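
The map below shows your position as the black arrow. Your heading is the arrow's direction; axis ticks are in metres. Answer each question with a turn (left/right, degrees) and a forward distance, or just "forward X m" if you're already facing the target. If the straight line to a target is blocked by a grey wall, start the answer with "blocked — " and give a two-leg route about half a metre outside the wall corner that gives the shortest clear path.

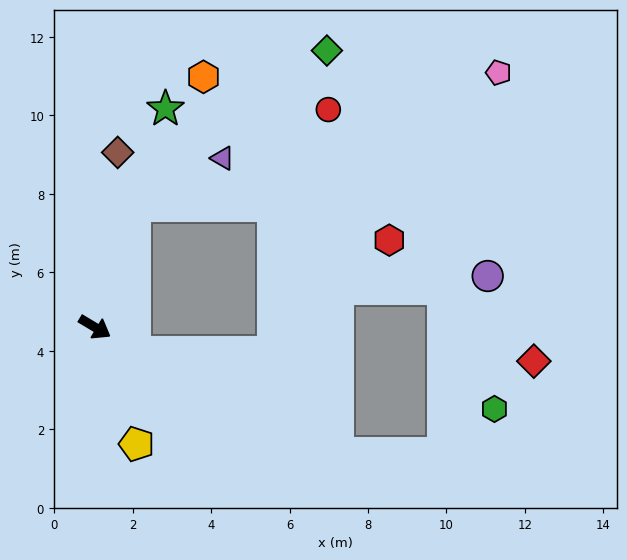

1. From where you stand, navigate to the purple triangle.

blocked — turn left 103°, forward 3.3 m, then turn right 44°, forward 2.5 m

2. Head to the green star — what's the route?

turn left 103°, forward 5.9 m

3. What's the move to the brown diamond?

turn left 113°, forward 4.5 m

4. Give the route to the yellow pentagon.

turn right 39°, forward 3.2 m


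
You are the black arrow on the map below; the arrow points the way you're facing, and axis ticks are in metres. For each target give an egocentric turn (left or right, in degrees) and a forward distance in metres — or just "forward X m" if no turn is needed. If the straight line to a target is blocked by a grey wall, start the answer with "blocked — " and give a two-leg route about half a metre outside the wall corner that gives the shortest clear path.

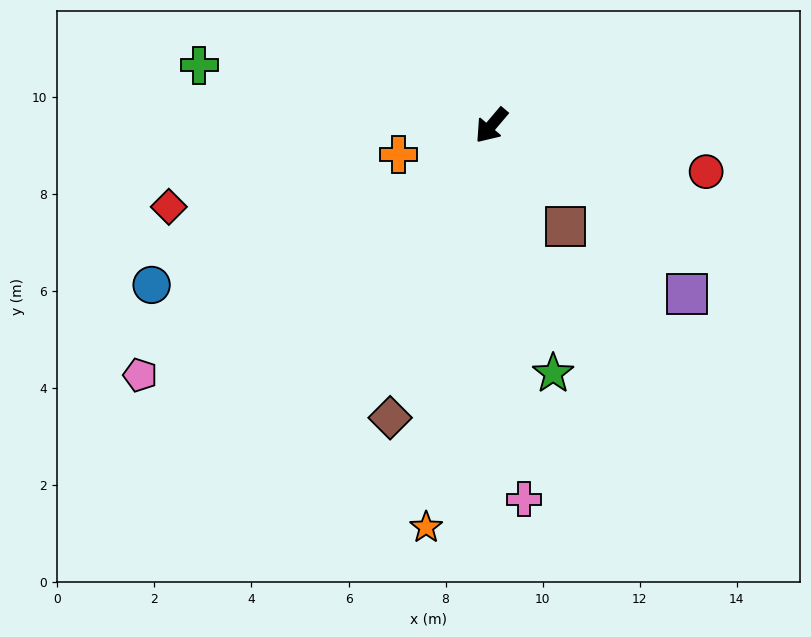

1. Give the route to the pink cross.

turn left 45°, forward 7.7 m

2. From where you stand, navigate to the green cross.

turn right 61°, forward 6.2 m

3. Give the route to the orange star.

turn left 31°, forward 8.4 m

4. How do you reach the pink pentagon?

turn right 14°, forward 8.9 m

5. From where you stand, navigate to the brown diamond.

turn left 21°, forward 6.4 m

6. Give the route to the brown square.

turn left 77°, forward 2.6 m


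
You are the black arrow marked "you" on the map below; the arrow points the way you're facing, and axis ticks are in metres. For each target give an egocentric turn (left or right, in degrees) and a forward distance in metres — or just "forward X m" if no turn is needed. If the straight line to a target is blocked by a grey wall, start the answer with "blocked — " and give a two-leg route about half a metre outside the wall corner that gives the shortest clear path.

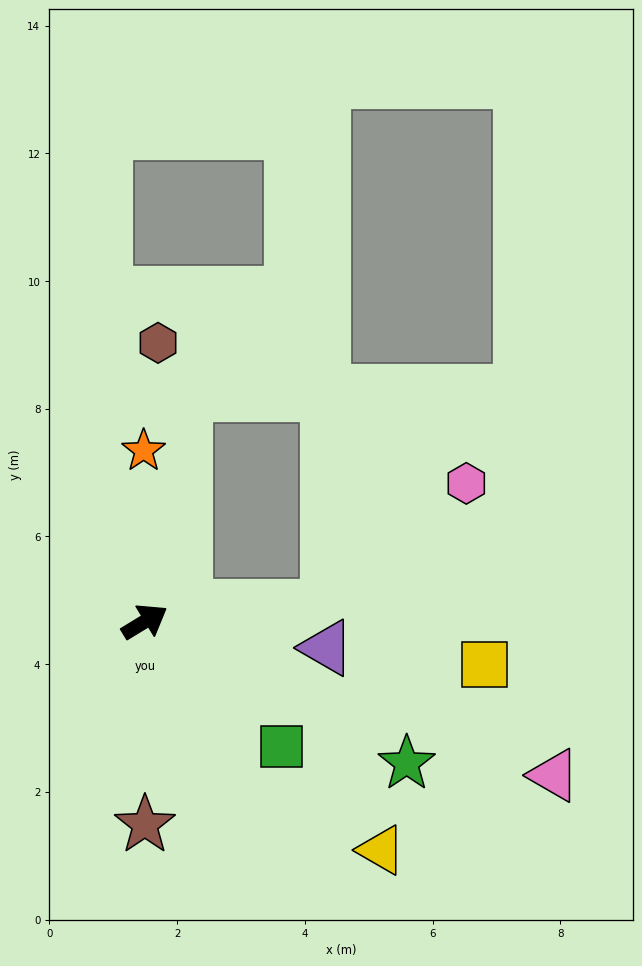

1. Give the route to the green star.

turn right 60°, forward 4.7 m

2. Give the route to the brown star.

turn right 121°, forward 3.2 m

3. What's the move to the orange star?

turn left 59°, forward 2.7 m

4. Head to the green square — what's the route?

turn right 74°, forward 2.9 m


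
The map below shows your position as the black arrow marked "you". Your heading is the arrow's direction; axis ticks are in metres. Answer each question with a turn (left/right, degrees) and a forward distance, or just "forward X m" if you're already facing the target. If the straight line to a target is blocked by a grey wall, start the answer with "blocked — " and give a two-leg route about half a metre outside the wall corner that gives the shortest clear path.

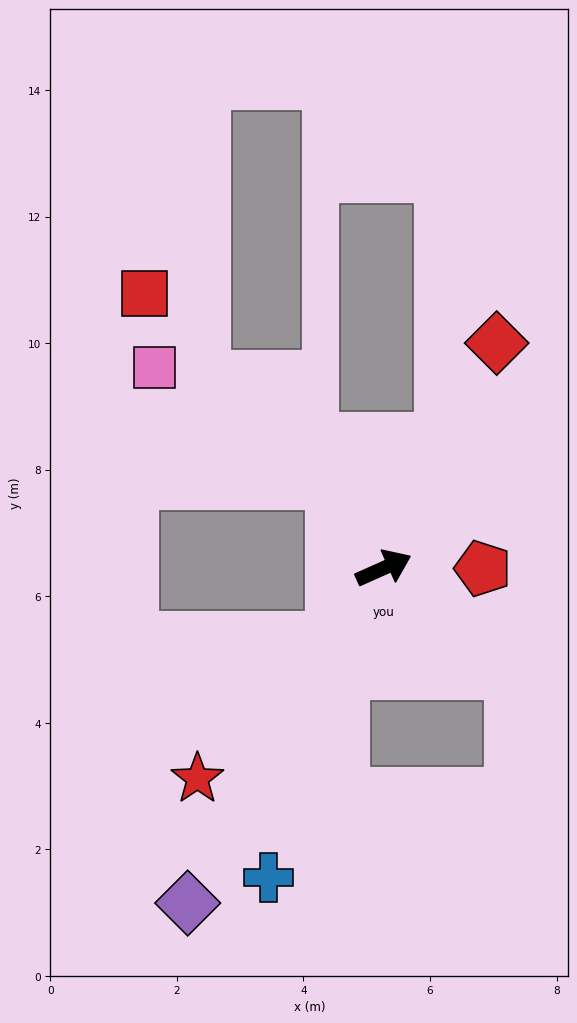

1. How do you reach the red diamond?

turn left 39°, forward 4.0 m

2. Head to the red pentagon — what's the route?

turn right 24°, forward 1.6 m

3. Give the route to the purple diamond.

turn right 144°, forward 6.1 m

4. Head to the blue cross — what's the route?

turn right 134°, forward 5.2 m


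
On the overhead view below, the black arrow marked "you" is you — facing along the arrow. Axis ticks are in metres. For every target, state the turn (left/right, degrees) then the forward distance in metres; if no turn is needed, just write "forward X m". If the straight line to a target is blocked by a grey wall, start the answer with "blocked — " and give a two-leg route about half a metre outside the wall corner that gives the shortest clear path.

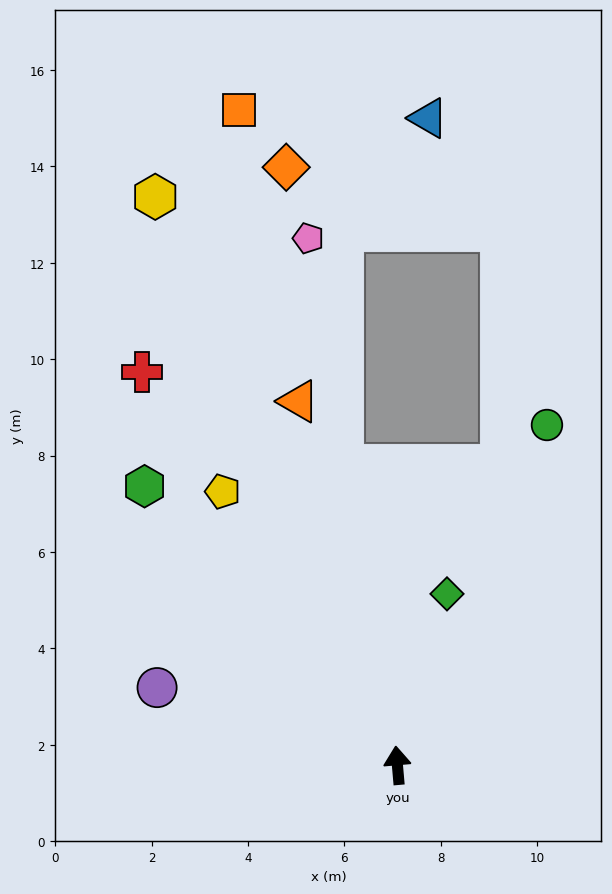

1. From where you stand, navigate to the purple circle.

turn left 67°, forward 5.2 m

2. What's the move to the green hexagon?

turn left 37°, forward 7.8 m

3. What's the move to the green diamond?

turn right 21°, forward 3.7 m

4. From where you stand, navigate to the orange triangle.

turn left 10°, forward 7.8 m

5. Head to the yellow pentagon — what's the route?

turn left 28°, forward 6.7 m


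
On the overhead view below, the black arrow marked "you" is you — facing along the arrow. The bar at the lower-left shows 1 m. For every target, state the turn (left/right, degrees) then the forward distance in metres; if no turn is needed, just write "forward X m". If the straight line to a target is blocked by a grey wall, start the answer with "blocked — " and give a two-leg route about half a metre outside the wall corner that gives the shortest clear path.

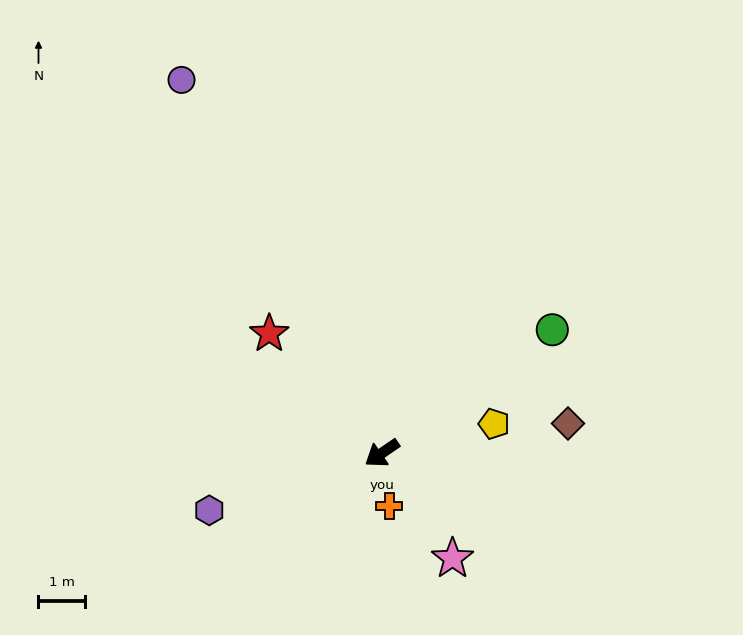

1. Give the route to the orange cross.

turn left 63°, forward 1.2 m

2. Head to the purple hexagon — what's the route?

turn right 16°, forward 3.9 m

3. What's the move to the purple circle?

turn right 96°, forward 9.2 m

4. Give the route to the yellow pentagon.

turn left 160°, forward 2.5 m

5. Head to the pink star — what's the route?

turn left 89°, forward 2.7 m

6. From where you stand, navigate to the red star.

turn right 81°, forward 3.6 m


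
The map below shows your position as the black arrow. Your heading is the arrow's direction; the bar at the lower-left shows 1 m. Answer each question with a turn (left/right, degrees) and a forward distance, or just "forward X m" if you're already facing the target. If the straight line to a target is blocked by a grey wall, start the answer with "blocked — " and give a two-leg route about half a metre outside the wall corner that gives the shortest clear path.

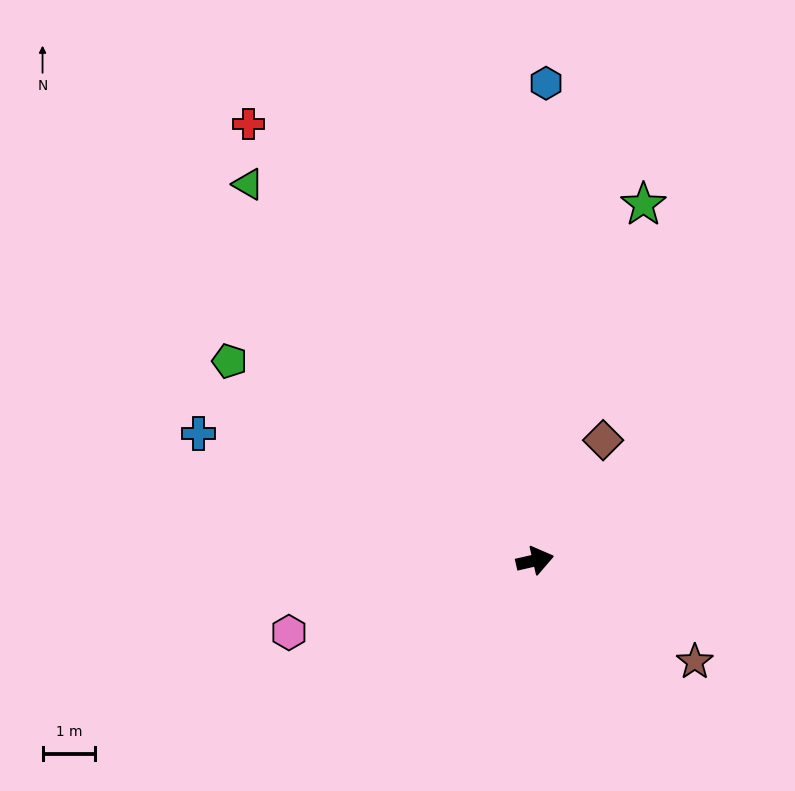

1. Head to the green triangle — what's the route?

turn left 114°, forward 9.0 m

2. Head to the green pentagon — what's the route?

turn left 134°, forward 6.9 m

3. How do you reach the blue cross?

turn left 146°, forward 6.8 m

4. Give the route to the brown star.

turn right 45°, forward 3.6 m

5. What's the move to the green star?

turn left 60°, forward 7.1 m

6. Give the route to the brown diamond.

turn left 48°, forward 2.6 m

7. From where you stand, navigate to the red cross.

turn left 110°, forward 9.9 m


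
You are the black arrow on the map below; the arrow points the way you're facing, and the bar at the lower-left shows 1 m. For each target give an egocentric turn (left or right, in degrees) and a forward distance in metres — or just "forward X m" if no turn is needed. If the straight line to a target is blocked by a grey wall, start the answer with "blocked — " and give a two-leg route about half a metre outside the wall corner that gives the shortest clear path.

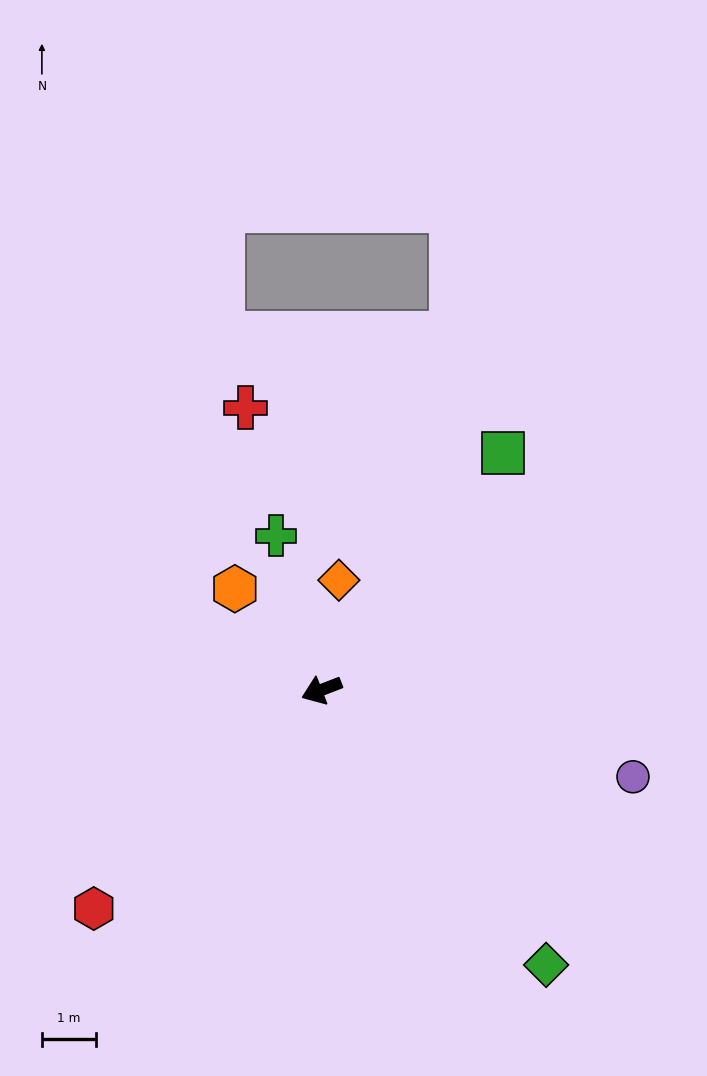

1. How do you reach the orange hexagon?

turn right 71°, forward 2.5 m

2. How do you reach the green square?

turn right 149°, forward 5.6 m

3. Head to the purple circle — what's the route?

turn left 143°, forward 6.0 m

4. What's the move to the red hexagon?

turn left 23°, forward 5.9 m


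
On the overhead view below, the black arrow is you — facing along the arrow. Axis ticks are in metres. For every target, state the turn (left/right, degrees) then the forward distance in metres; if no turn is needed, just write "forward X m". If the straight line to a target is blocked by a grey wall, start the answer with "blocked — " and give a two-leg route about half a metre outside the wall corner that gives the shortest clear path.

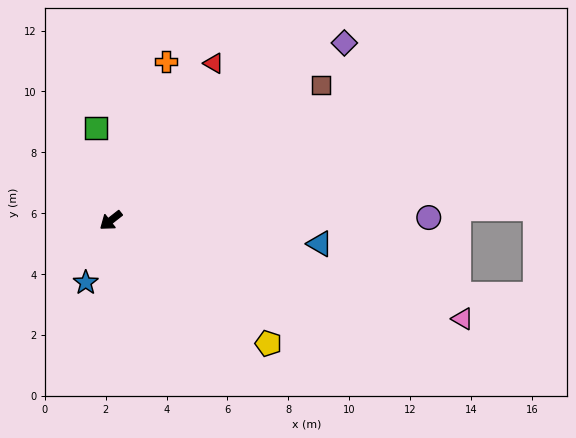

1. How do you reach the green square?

turn right 119°, forward 3.1 m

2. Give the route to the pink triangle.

turn left 126°, forward 12.0 m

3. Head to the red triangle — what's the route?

turn right 161°, forward 6.2 m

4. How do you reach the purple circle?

turn left 142°, forward 10.5 m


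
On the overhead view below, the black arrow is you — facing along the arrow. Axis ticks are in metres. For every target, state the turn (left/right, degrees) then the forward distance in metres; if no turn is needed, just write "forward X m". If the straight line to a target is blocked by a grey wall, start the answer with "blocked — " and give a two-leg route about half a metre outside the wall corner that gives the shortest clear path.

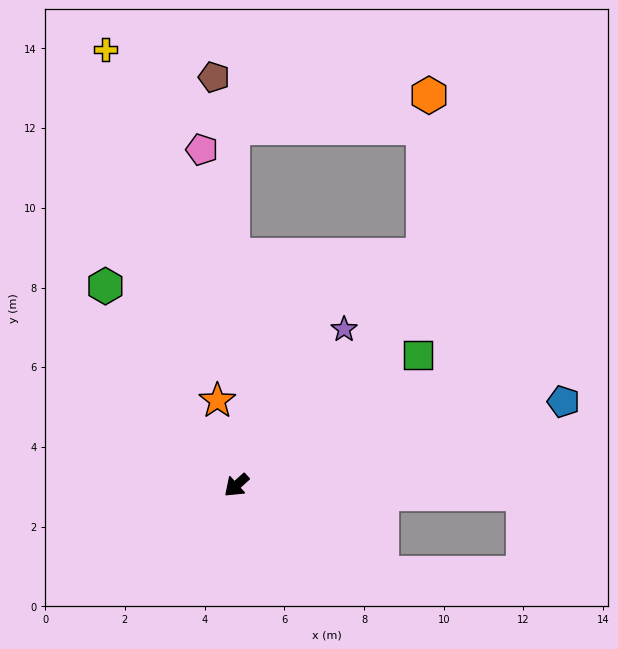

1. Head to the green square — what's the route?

turn left 174°, forward 5.6 m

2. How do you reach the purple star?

turn right 167°, forward 4.8 m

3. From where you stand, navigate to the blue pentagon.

turn left 152°, forward 8.5 m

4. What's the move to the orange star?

turn right 119°, forward 2.2 m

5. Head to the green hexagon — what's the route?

turn right 99°, forward 6.0 m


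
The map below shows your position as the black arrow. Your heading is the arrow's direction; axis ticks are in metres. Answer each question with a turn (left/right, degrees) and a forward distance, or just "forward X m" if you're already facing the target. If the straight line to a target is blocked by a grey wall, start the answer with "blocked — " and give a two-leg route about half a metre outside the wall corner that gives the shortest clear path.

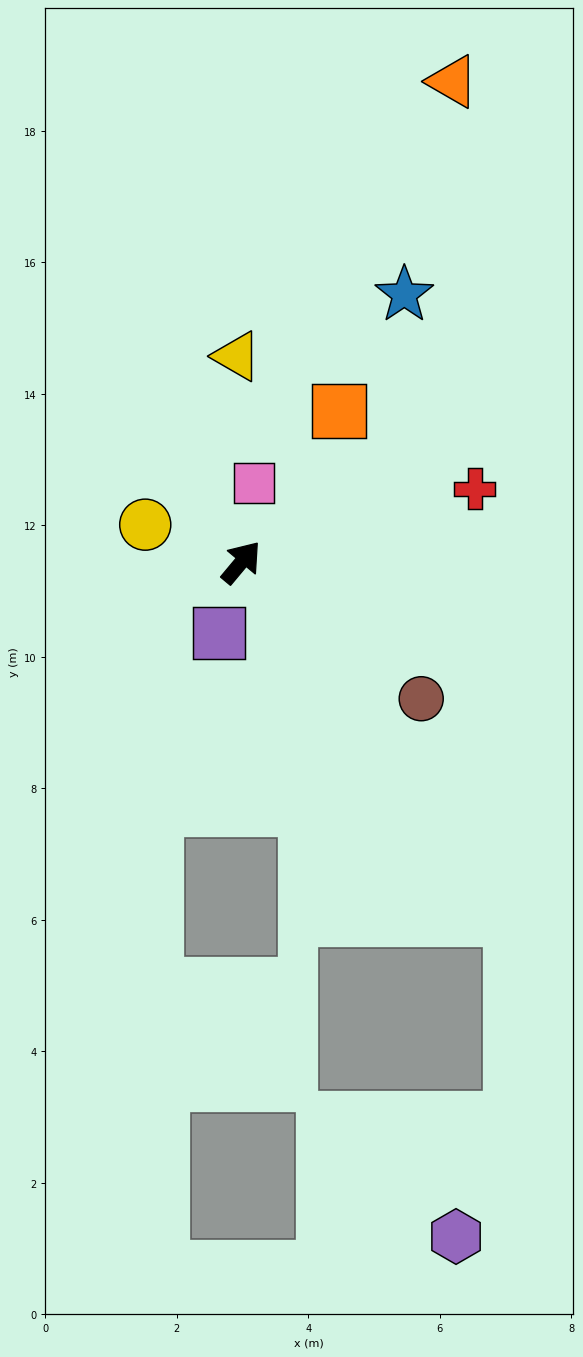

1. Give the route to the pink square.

turn left 31°, forward 1.2 m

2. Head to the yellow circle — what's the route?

turn left 109°, forward 1.6 m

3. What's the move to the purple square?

turn right 158°, forward 1.1 m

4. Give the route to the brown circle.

turn right 87°, forward 3.4 m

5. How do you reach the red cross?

turn right 33°, forward 3.7 m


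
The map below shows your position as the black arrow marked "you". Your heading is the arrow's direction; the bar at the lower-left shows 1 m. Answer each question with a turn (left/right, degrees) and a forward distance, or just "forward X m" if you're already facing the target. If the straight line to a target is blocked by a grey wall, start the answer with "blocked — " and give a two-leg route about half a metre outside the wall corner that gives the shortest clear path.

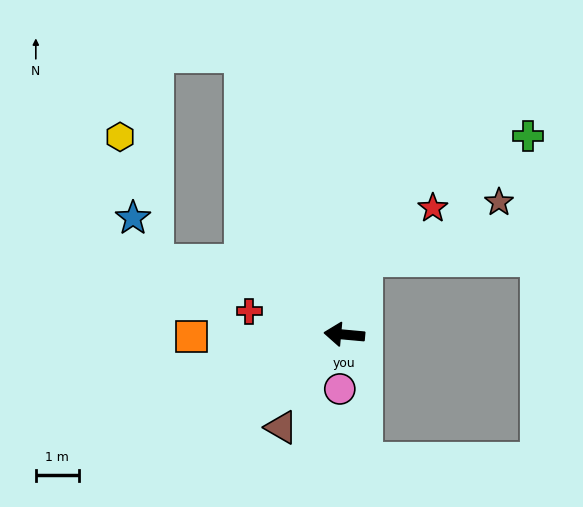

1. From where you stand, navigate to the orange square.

turn left 6°, forward 3.5 m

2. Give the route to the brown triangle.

turn left 61°, forward 2.6 m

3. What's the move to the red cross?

turn right 9°, forward 2.3 m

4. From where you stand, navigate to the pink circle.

turn left 90°, forward 1.3 m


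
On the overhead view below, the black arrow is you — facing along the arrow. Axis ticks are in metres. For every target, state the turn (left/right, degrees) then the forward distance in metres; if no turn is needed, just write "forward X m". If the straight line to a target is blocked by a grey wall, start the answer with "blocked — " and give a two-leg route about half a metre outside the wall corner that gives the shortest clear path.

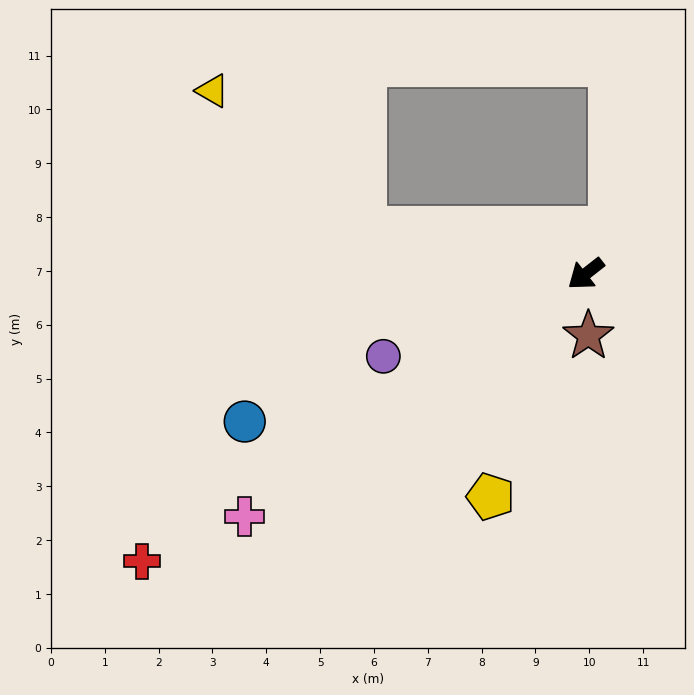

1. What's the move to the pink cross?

turn right 3°, forward 7.8 m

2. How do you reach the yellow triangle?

blocked — turn right 49°, forward 4.2 m, then turn right 32°, forward 3.8 m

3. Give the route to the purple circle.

turn right 16°, forward 4.1 m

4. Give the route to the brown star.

turn left 54°, forward 1.1 m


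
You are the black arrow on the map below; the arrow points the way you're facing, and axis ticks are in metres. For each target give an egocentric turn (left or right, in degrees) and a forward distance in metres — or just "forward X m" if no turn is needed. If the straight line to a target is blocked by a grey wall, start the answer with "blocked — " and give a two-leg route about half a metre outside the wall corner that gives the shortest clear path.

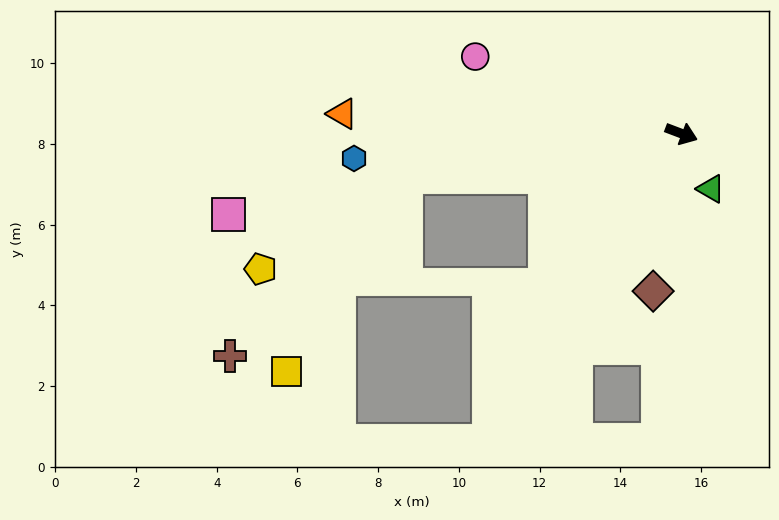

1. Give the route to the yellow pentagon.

blocked — turn right 150°, forward 6.9 m, then turn left 23°, forward 4.3 m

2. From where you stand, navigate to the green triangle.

turn right 41°, forward 1.6 m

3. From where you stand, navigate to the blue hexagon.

turn right 155°, forward 8.1 m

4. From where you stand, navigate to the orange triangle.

turn right 163°, forward 8.4 m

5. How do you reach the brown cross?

blocked — turn right 150°, forward 6.9 m, then turn left 36°, forward 6.2 m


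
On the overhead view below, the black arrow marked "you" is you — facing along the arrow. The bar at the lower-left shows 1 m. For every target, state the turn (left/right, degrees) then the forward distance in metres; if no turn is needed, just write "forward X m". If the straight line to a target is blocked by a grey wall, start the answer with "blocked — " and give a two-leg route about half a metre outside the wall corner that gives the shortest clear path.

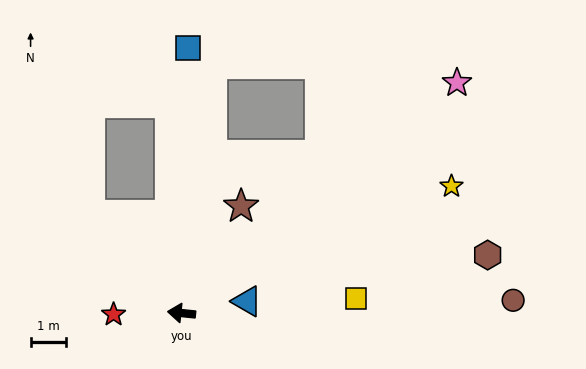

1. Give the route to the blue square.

turn right 85°, forward 7.5 m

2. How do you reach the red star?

turn left 7°, forward 1.9 m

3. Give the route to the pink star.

turn right 134°, forward 10.2 m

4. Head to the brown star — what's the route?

turn right 113°, forward 3.5 m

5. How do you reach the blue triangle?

turn right 164°, forward 1.9 m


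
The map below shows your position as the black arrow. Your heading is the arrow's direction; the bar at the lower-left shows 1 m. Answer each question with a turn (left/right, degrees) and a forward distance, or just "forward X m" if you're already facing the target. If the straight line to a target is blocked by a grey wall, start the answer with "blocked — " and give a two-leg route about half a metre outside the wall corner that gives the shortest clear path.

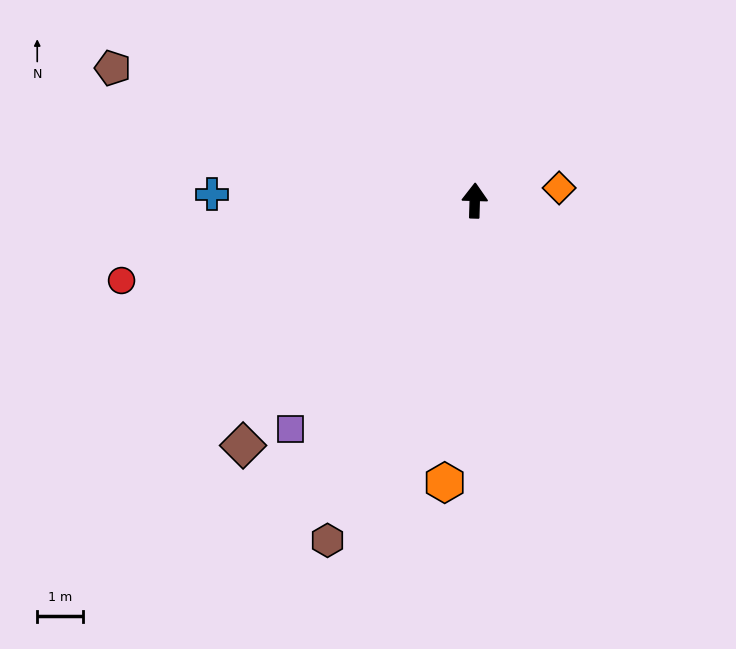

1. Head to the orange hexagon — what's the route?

turn left 176°, forward 6.3 m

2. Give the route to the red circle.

turn left 104°, forward 8.0 m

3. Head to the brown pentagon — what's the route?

turn left 71°, forward 8.5 m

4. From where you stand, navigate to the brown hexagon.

turn left 158°, forward 8.2 m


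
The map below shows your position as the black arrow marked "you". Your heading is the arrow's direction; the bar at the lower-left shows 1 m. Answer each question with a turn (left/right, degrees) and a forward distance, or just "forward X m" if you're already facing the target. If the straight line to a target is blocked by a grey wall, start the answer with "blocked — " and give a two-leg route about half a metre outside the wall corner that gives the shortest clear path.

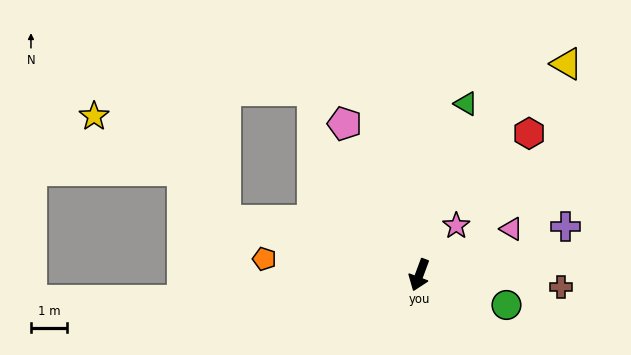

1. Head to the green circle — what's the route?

turn left 91°, forward 2.5 m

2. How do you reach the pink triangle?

turn left 137°, forward 2.8 m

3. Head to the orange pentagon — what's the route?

turn right 75°, forward 4.3 m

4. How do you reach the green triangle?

turn right 175°, forward 4.9 m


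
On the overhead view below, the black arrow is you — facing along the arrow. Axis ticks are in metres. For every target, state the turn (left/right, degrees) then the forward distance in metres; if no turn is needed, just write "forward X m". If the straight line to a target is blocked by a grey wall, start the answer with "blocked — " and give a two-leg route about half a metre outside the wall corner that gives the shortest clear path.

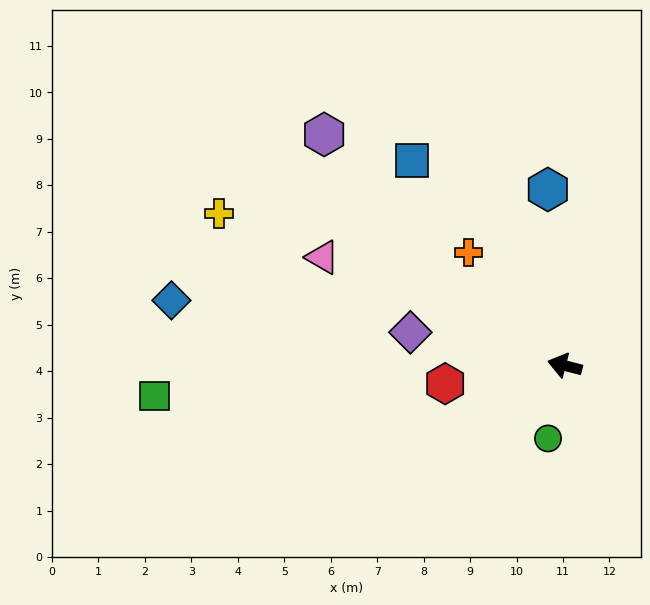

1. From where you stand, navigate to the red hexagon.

turn left 23°, forward 2.6 m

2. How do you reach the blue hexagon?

turn right 70°, forward 3.8 m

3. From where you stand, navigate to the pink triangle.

turn right 10°, forward 5.7 m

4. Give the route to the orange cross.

turn right 35°, forward 3.2 m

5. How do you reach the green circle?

turn left 91°, forward 1.6 m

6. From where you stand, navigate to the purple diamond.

turn left 2°, forward 3.4 m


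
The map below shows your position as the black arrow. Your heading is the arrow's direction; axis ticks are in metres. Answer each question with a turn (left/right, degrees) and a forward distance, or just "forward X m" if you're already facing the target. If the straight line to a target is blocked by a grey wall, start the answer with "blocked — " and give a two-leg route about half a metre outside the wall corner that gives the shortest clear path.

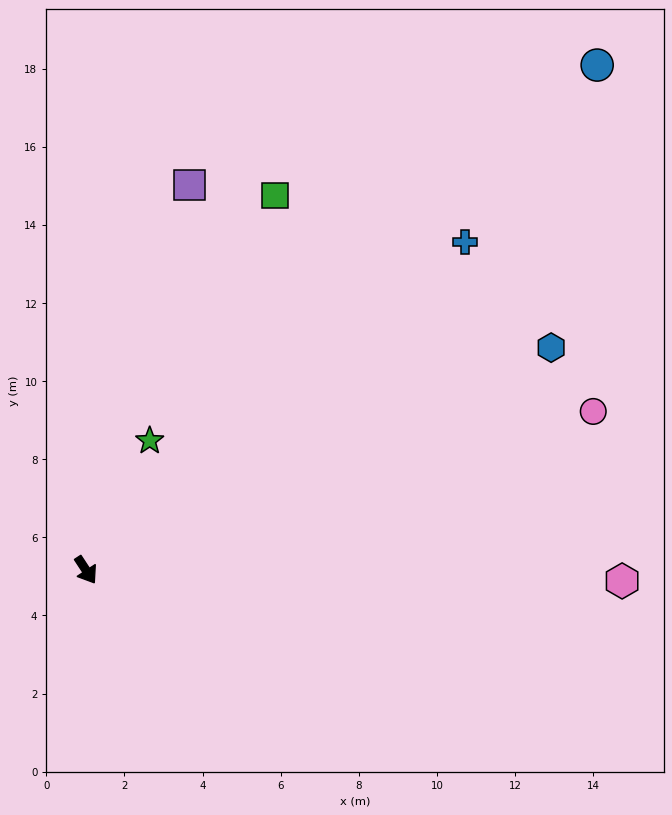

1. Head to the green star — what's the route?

turn left 121°, forward 3.7 m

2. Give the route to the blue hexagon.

turn left 82°, forward 13.2 m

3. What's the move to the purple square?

turn left 132°, forward 10.2 m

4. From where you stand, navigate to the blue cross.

turn left 98°, forward 12.8 m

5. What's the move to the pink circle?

turn left 74°, forward 13.6 m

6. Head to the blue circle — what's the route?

turn left 101°, forward 18.4 m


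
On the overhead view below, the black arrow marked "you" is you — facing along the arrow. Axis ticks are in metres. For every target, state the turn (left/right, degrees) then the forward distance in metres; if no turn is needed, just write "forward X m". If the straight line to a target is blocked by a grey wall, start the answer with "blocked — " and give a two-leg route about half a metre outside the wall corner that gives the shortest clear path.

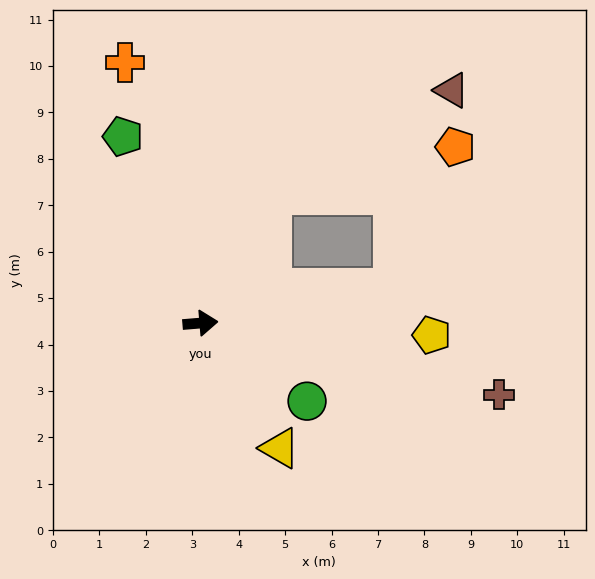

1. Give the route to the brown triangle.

blocked — turn left 56°, forward 3.2 m, then turn right 31°, forward 4.5 m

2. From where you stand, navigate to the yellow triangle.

turn right 62°, forward 3.2 m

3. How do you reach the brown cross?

turn right 18°, forward 6.6 m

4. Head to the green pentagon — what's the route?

turn left 108°, forward 4.4 m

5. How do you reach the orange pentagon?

blocked — turn left 56°, forward 3.2 m, then turn right 46°, forward 4.1 m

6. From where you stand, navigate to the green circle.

turn right 41°, forward 2.8 m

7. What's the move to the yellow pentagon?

turn right 8°, forward 5.0 m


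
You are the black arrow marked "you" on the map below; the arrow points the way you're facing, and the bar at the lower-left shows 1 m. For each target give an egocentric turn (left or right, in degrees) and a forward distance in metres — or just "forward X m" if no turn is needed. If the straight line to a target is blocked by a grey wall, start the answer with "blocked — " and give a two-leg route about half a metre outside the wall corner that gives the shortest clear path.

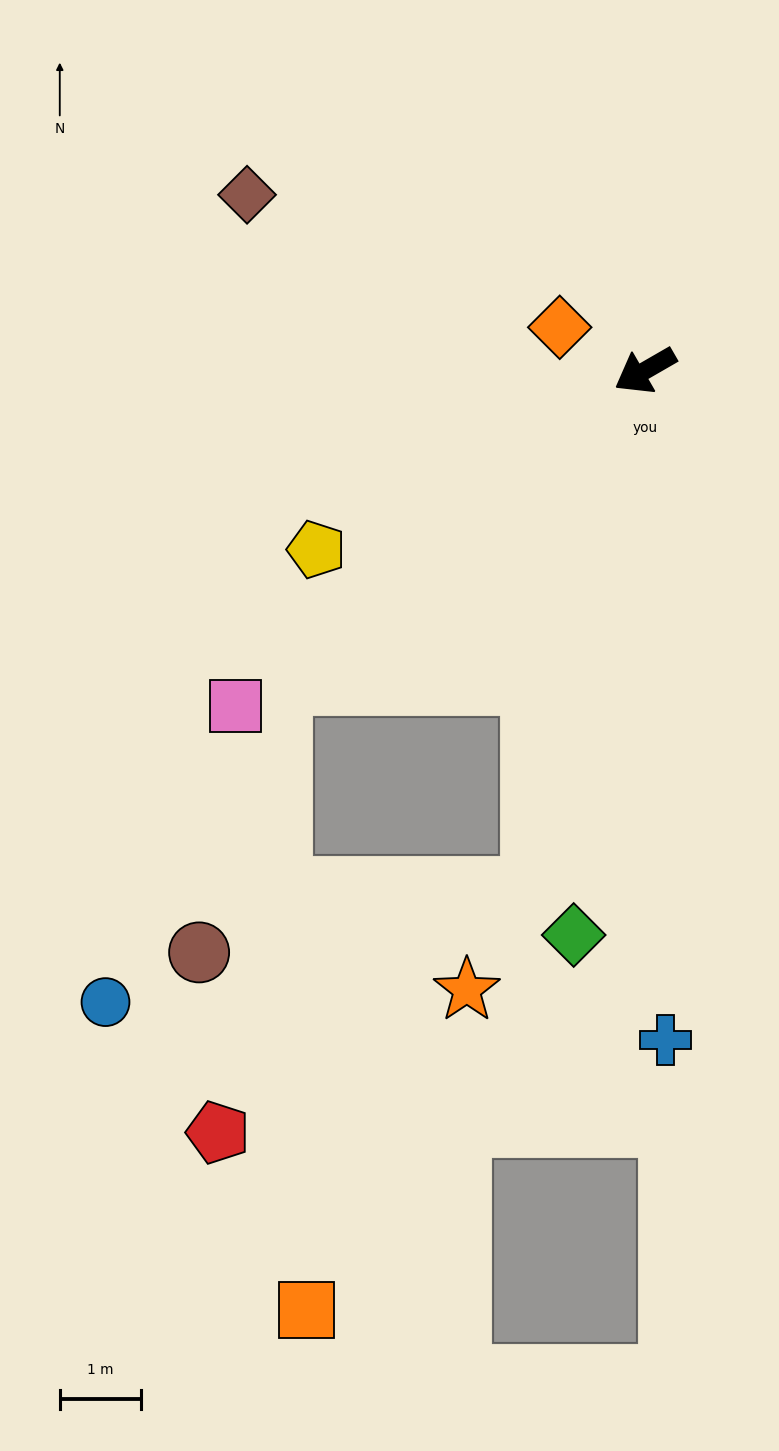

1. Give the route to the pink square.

turn left 9°, forward 6.5 m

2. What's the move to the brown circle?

blocked — turn left 48°, forward 6.6 m, then turn right 68°, forward 4.2 m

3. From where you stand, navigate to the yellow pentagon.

forward 4.6 m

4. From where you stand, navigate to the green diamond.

turn left 53°, forward 7.0 m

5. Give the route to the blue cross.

turn left 62°, forward 8.2 m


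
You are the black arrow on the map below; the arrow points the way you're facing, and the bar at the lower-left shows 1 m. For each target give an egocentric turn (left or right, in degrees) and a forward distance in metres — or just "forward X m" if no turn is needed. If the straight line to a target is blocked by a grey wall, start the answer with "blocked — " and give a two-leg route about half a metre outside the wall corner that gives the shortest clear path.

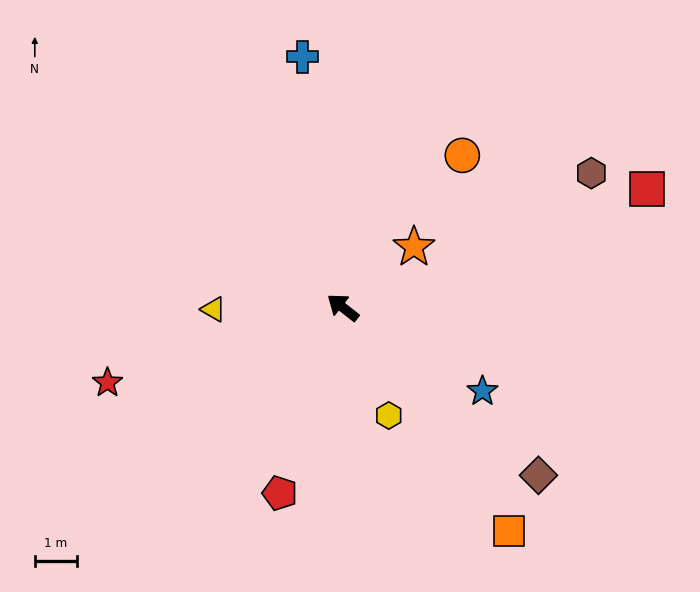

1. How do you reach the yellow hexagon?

turn left 151°, forward 2.8 m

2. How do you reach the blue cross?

turn right 43°, forward 6.0 m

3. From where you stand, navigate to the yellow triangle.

turn left 39°, forward 3.1 m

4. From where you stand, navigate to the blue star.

turn right 173°, forward 3.9 m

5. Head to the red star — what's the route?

turn left 56°, forward 5.9 m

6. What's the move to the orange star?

turn right 101°, forward 2.2 m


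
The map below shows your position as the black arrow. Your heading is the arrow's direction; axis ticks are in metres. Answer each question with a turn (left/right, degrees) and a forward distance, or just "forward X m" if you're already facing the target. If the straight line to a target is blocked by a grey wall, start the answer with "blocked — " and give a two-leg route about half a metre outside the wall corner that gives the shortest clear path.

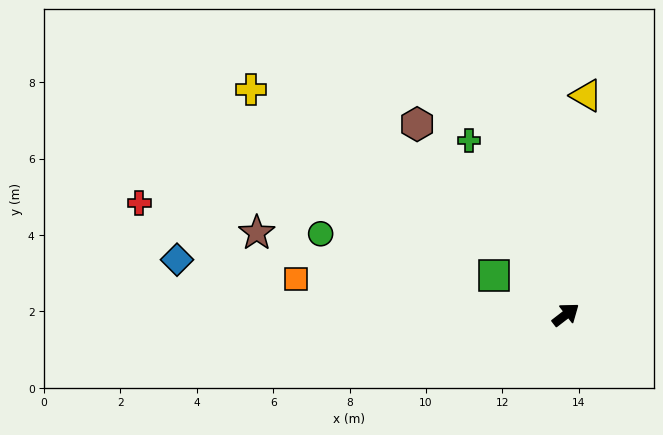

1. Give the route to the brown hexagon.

turn left 90°, forward 6.3 m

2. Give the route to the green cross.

turn left 81°, forward 5.2 m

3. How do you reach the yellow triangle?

turn left 47°, forward 5.8 m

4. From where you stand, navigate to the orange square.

turn left 135°, forward 7.1 m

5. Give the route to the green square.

turn left 114°, forward 2.1 m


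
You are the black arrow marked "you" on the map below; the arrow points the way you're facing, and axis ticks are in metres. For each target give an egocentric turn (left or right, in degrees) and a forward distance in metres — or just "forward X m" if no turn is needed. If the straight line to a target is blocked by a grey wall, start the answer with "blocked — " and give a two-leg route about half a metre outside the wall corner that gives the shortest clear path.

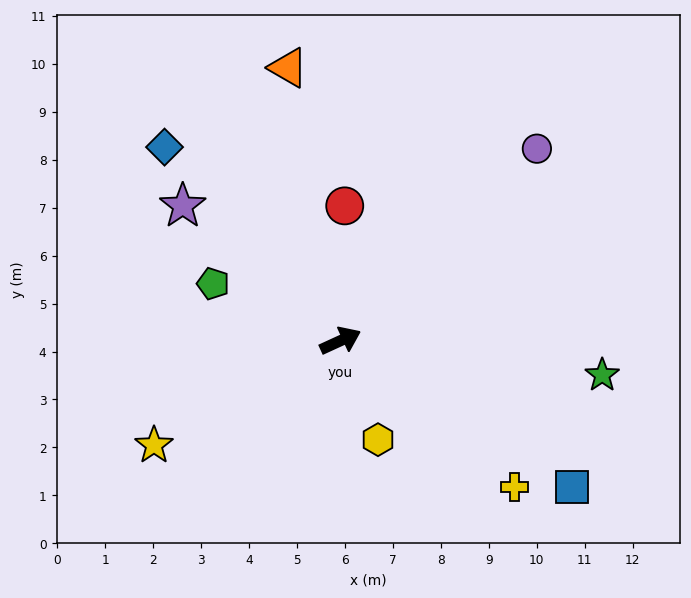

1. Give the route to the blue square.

turn right 57°, forward 5.7 m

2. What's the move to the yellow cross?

turn right 65°, forward 4.7 m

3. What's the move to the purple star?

turn left 115°, forward 4.3 m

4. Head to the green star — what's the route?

turn right 32°, forward 5.5 m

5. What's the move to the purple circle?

turn left 20°, forward 5.7 m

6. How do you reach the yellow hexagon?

turn right 94°, forward 2.2 m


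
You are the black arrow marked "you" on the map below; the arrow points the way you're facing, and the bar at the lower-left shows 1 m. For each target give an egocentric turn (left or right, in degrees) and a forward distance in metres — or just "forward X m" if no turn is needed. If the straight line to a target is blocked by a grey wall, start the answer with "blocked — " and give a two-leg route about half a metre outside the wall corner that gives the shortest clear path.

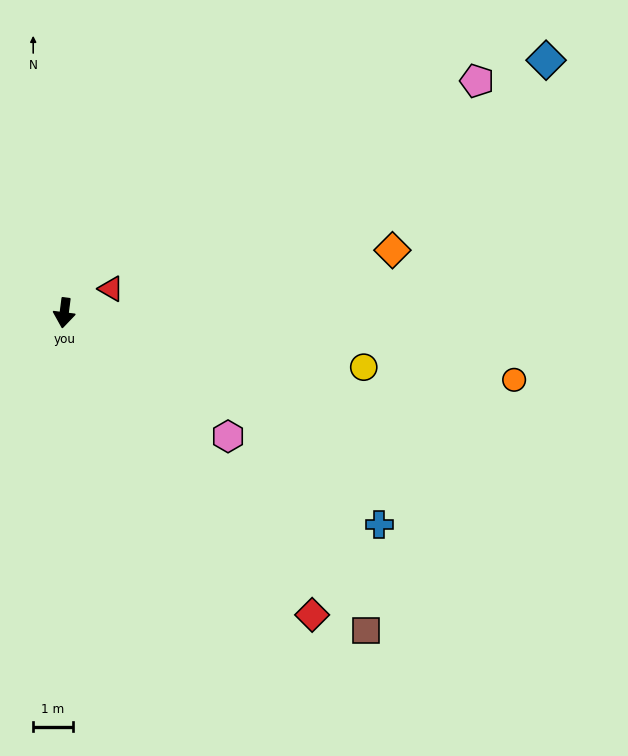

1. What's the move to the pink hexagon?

turn left 60°, forward 5.2 m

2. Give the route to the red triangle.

turn left 125°, forward 1.3 m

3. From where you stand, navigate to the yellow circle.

turn left 87°, forward 7.7 m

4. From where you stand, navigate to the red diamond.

turn left 47°, forward 9.9 m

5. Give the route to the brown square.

turn left 51°, forward 11.1 m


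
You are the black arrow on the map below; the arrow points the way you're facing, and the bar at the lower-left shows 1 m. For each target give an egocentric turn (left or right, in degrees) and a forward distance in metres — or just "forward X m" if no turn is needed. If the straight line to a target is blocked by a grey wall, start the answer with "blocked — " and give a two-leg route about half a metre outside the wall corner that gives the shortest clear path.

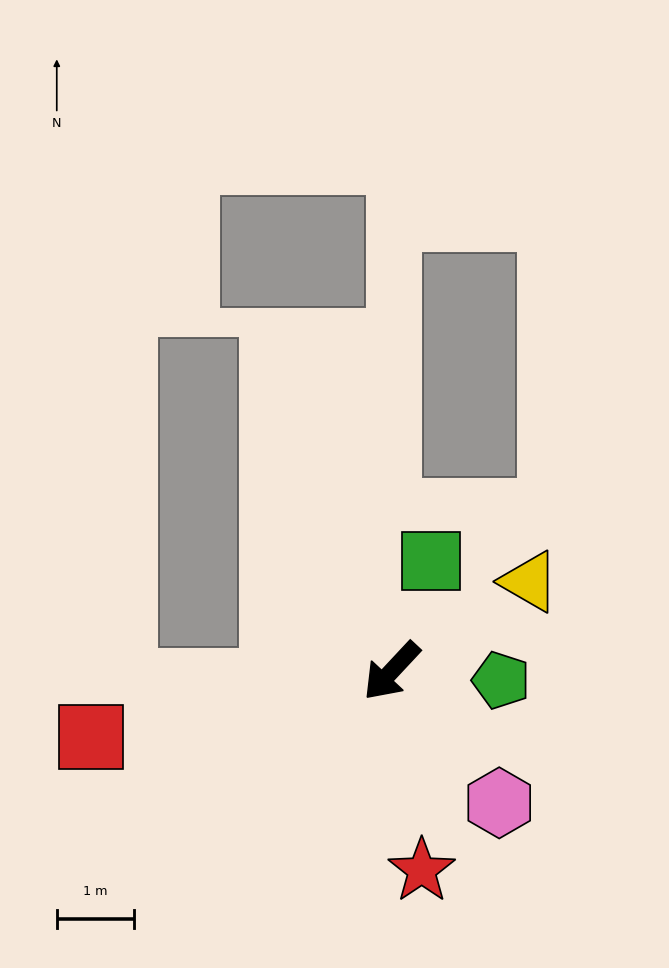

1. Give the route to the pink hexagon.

turn left 82°, forward 2.2 m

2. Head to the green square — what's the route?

turn right 157°, forward 1.5 m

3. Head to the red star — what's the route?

turn left 52°, forward 2.6 m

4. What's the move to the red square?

turn right 35°, forward 4.0 m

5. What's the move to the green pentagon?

turn left 128°, forward 1.4 m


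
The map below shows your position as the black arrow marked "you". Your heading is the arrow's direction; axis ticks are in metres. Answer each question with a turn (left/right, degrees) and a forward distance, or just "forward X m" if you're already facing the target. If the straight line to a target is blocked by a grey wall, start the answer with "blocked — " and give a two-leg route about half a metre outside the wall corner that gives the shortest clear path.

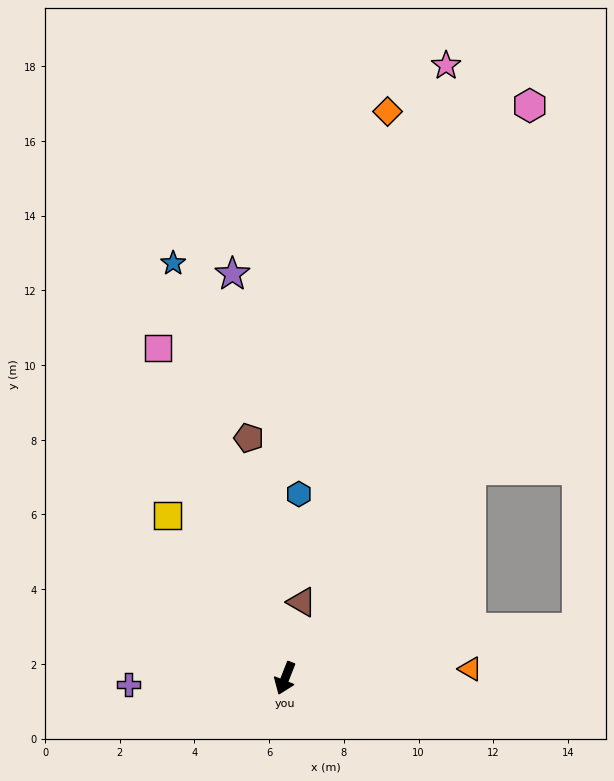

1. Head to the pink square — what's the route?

turn right 137°, forward 9.5 m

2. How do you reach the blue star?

turn right 143°, forward 11.5 m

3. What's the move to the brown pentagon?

turn right 150°, forward 6.5 m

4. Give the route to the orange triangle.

turn left 114°, forward 5.0 m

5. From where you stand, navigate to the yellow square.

turn right 123°, forward 5.4 m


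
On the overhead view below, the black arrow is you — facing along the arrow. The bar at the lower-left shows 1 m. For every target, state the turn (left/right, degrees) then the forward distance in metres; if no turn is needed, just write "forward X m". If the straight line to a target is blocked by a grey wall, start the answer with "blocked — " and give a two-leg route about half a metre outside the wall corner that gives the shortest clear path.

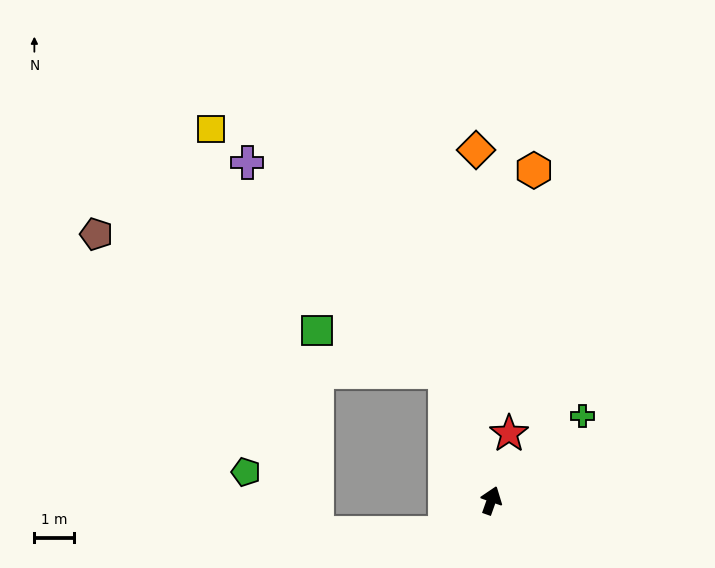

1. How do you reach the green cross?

turn right 28°, forward 3.2 m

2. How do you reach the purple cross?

blocked — turn left 39°, forward 3.5 m, then turn left 24°, forward 7.3 m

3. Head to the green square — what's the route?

blocked — turn left 39°, forward 3.5 m, then turn left 52°, forward 3.4 m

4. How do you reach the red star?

turn left 5°, forward 1.8 m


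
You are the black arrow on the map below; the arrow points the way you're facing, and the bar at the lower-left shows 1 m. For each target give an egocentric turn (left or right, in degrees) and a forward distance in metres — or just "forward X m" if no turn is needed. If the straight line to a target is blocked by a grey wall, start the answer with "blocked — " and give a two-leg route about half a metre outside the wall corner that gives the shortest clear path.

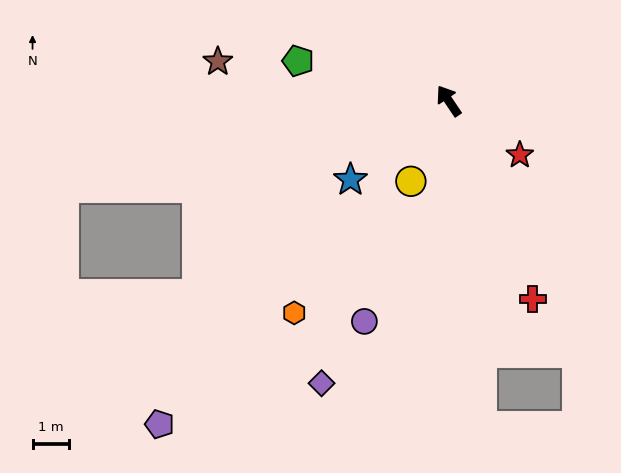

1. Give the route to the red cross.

turn left 169°, forward 5.9 m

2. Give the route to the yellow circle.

turn left 121°, forward 2.4 m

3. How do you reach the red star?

turn right 161°, forward 2.4 m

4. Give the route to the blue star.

turn left 95°, forward 3.5 m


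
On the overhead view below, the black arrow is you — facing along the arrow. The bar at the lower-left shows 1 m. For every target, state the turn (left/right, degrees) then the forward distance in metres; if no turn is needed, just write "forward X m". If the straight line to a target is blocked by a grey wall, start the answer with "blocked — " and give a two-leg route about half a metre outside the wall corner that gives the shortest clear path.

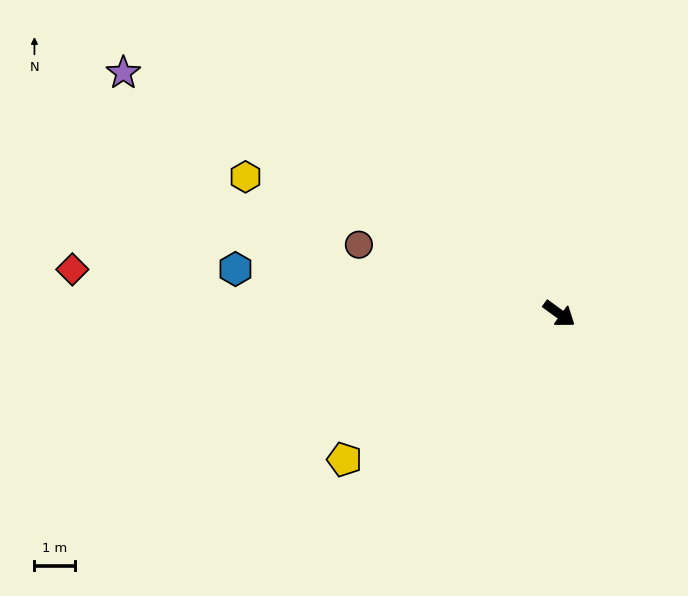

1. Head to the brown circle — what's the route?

turn right 163°, forward 5.3 m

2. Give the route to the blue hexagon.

turn right 152°, forward 8.2 m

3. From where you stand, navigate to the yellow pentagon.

turn right 110°, forward 6.5 m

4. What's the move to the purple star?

turn right 173°, forward 12.4 m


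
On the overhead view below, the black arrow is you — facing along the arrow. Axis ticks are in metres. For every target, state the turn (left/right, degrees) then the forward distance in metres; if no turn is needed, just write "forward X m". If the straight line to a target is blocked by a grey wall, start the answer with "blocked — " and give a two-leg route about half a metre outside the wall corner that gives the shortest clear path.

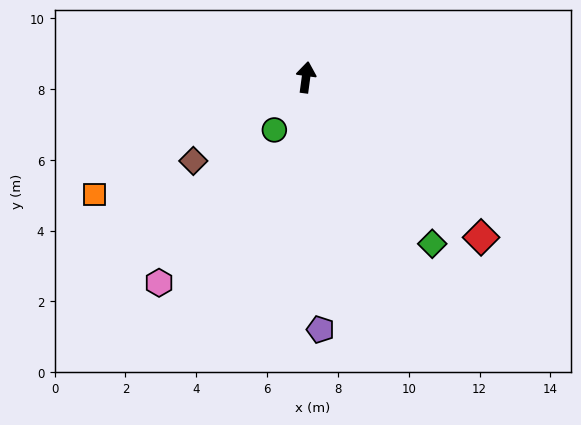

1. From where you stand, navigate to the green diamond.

turn right 135°, forward 5.9 m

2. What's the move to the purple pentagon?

turn right 169°, forward 7.1 m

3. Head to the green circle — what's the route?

turn left 157°, forward 1.7 m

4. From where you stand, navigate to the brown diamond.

turn left 134°, forward 4.0 m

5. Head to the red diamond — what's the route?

turn right 125°, forward 6.7 m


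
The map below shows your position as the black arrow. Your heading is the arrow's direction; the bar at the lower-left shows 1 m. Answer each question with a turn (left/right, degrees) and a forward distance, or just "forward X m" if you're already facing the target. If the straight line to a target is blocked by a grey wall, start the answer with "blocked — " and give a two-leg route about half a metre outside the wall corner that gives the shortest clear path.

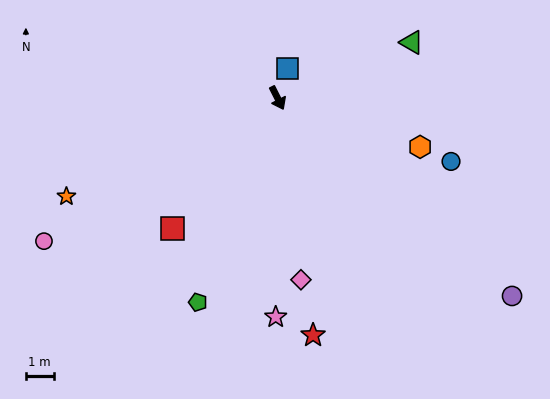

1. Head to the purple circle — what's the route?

turn left 23°, forward 11.1 m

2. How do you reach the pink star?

turn right 27°, forward 7.9 m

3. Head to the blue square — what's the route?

turn left 135°, forward 1.1 m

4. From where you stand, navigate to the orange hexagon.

turn left 44°, forward 5.5 m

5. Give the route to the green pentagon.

turn right 48°, forward 7.9 m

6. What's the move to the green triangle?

turn left 86°, forward 5.3 m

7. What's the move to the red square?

turn right 66°, forward 6.1 m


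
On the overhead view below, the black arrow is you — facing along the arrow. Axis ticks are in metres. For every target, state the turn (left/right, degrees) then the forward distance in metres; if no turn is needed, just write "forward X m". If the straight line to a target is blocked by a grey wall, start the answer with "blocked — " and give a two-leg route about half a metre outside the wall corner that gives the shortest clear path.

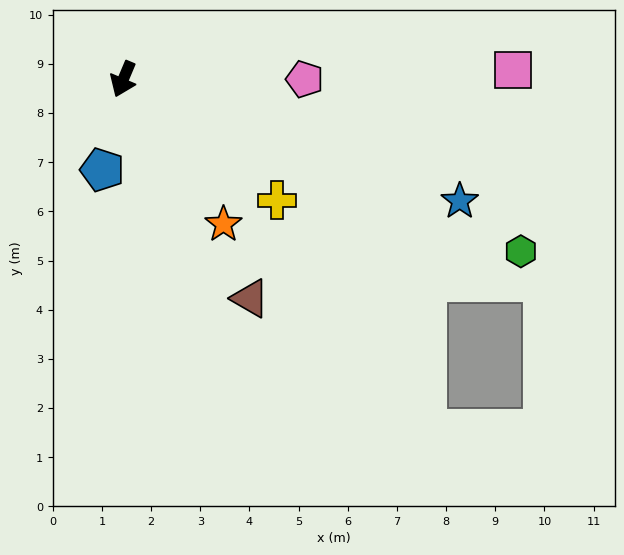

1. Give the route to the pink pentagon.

turn left 113°, forward 3.7 m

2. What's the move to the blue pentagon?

turn left 10°, forward 1.9 m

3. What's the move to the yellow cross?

turn left 75°, forward 4.0 m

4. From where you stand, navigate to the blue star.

turn left 93°, forward 7.3 m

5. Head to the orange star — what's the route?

turn left 58°, forward 3.6 m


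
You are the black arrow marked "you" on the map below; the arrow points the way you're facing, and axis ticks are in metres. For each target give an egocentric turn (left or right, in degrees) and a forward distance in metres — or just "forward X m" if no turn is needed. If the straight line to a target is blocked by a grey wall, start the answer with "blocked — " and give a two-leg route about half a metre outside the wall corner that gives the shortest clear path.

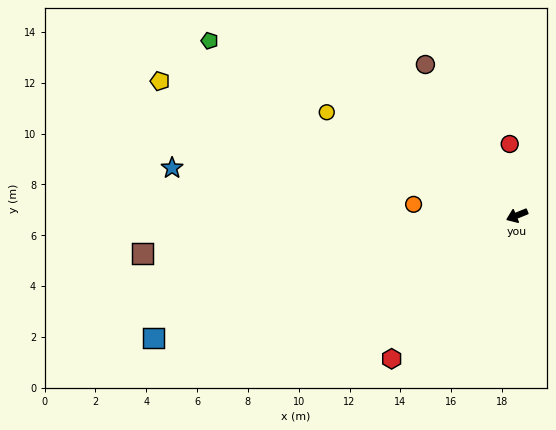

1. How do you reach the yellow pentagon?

turn right 43°, forward 15.0 m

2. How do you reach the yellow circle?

turn right 51°, forward 8.5 m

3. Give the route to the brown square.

turn right 16°, forward 14.8 m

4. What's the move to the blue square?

turn right 4°, forward 15.1 m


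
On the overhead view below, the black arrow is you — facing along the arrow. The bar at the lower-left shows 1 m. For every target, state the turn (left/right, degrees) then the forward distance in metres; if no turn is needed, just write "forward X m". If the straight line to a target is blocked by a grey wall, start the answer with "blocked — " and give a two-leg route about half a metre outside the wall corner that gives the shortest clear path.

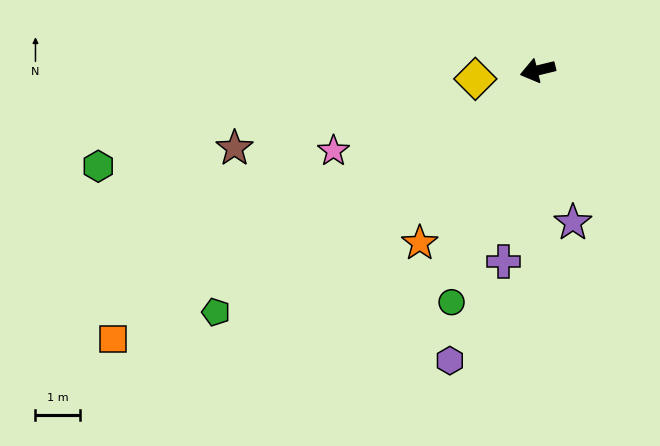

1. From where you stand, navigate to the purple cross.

turn left 66°, forward 4.4 m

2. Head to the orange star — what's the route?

turn left 42°, forward 4.7 m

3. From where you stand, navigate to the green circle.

turn left 56°, forward 5.6 m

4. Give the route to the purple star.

turn left 89°, forward 3.5 m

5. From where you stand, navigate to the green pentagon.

turn left 23°, forward 9.1 m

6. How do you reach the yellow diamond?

turn right 6°, forward 1.4 m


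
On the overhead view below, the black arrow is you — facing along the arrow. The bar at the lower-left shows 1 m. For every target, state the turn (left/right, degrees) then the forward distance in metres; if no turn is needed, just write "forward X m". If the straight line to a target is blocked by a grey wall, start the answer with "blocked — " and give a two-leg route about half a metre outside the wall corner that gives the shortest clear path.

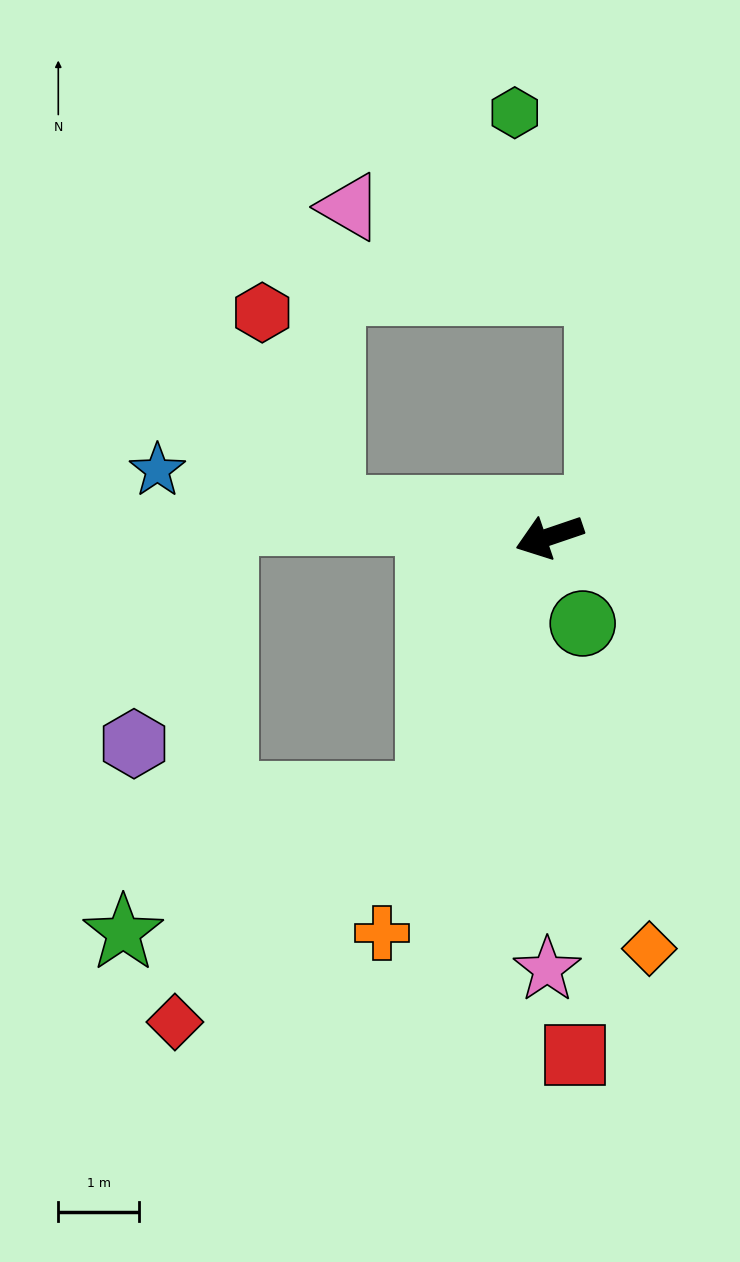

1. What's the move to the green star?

blocked — turn left 46°, forward 3.5 m, then turn right 41°, forward 4.2 m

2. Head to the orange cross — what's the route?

turn left 48°, forward 5.3 m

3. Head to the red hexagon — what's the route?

blocked — turn right 26°, forward 2.7 m, then turn right 64°, forward 2.6 m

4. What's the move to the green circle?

turn left 92°, forward 1.2 m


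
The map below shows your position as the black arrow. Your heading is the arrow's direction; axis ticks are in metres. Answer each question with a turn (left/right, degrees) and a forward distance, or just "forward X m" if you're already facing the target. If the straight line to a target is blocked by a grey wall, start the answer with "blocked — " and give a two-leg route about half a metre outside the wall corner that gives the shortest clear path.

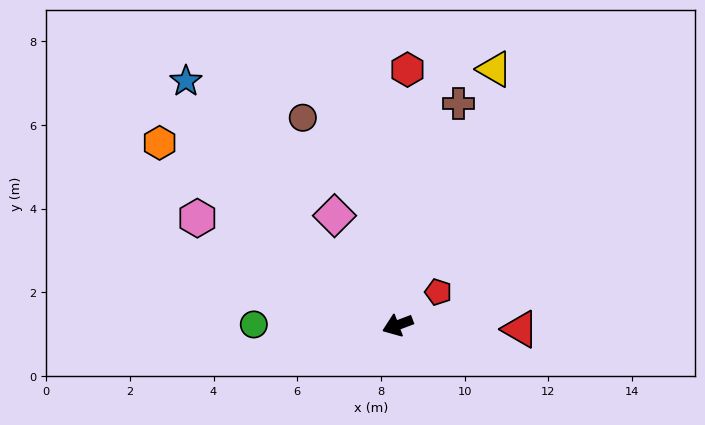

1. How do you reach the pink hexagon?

turn right 49°, forward 5.4 m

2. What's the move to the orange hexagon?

turn right 58°, forward 7.2 m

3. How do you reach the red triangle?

turn left 157°, forward 2.9 m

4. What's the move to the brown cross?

turn right 126°, forward 5.5 m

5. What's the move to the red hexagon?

turn right 113°, forward 6.1 m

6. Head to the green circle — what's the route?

turn right 21°, forward 3.4 m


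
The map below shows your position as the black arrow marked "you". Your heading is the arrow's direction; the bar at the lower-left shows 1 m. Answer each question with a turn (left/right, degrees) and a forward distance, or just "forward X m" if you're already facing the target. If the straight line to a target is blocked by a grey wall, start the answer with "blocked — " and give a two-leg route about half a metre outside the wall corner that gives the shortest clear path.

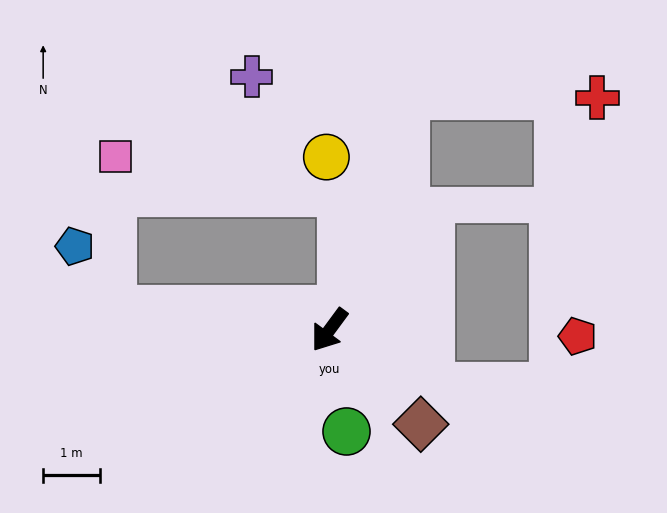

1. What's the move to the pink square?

blocked — turn right 59°, forward 3.9 m, then turn right 86°, forward 2.7 m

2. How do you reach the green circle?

turn left 46°, forward 1.8 m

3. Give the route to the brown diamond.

turn left 81°, forward 2.3 m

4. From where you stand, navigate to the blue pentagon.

blocked — turn right 59°, forward 3.9 m, then turn right 54°, forward 1.3 m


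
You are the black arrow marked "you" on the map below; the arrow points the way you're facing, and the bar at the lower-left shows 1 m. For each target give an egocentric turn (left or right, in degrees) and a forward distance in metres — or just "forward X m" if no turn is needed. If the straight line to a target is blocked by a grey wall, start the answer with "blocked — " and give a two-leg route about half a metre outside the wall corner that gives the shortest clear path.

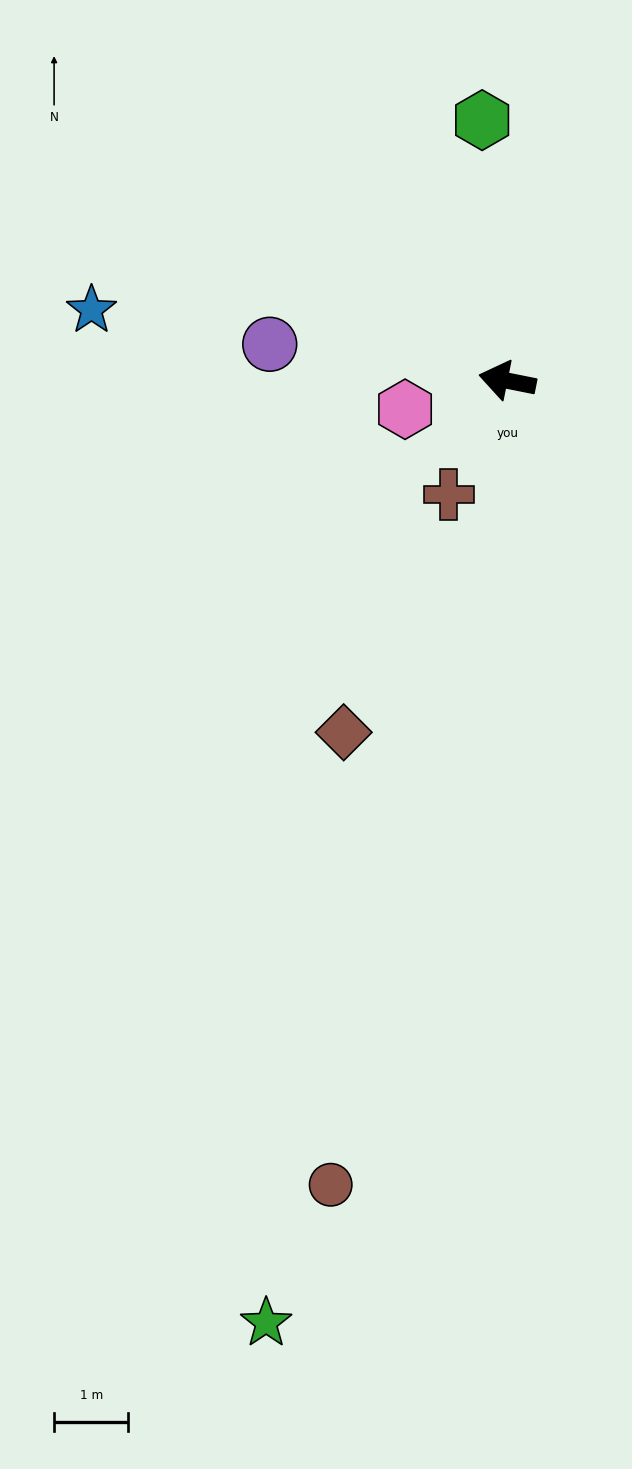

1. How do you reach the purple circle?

turn left 3°, forward 3.2 m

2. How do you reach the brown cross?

turn left 74°, forward 1.7 m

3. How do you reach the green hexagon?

turn right 73°, forward 3.5 m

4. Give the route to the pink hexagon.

turn left 27°, forward 1.4 m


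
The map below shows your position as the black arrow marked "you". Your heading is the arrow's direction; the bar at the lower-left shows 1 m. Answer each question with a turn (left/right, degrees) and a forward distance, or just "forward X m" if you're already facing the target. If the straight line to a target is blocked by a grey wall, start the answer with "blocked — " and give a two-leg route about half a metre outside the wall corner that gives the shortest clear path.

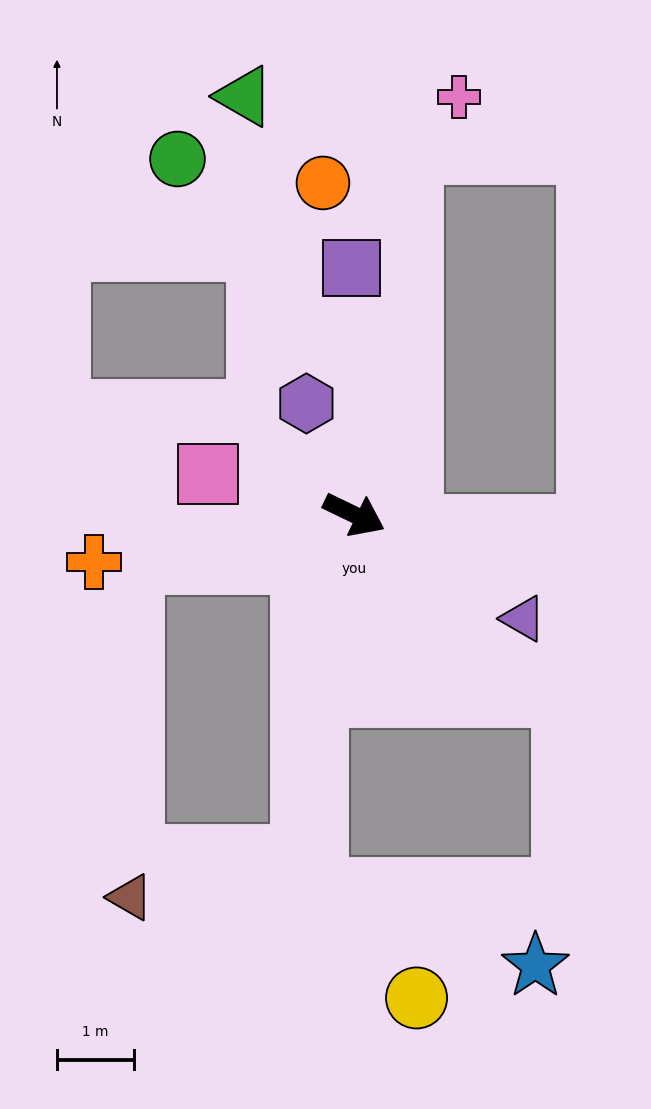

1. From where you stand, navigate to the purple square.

turn left 116°, forward 3.2 m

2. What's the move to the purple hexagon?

turn left 139°, forward 1.6 m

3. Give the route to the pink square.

turn right 170°, forward 2.0 m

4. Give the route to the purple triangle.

turn right 6°, forward 2.6 m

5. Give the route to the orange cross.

turn right 144°, forward 3.4 m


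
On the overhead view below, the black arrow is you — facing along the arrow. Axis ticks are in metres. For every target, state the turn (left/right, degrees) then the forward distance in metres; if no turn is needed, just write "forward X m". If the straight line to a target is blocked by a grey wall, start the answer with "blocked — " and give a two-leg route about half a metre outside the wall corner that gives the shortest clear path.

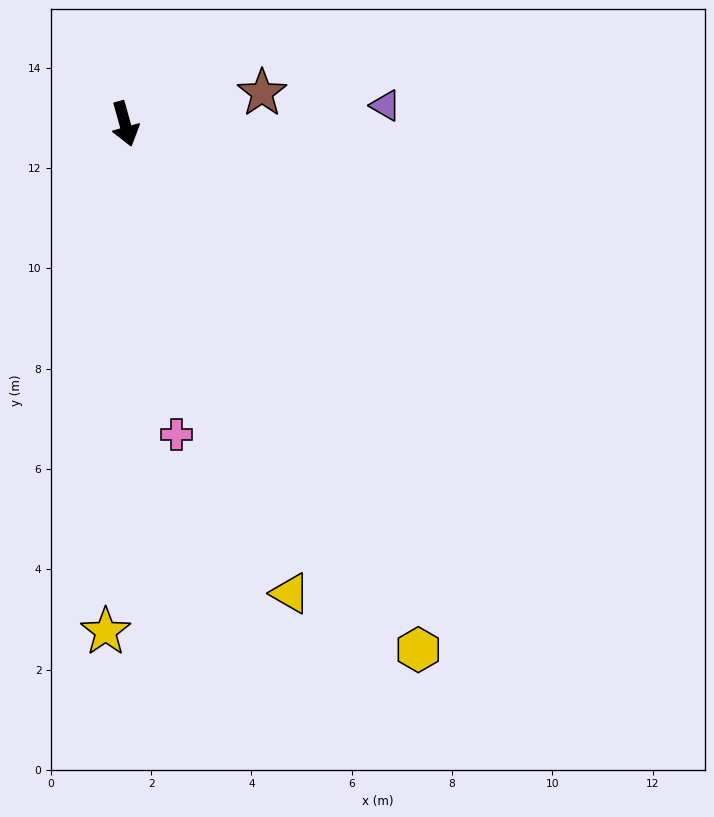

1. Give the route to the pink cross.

turn right 6°, forward 6.3 m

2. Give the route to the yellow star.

turn right 18°, forward 10.1 m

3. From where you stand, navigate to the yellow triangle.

turn left 4°, forward 9.9 m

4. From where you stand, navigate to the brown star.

turn left 87°, forward 2.8 m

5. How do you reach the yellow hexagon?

turn left 14°, forward 12.0 m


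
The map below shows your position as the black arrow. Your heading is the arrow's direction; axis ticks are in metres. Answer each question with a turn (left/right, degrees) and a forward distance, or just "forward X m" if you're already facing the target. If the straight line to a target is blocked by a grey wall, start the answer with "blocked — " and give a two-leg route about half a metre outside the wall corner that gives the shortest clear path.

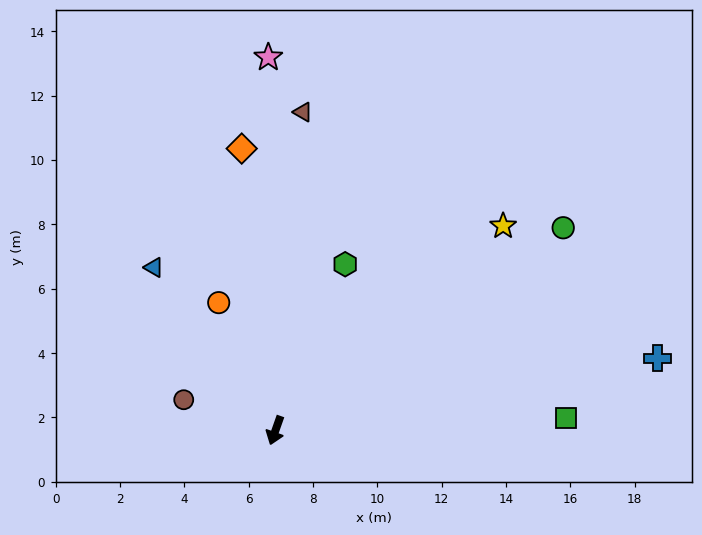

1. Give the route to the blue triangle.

turn right 124°, forward 6.3 m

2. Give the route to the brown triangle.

turn right 165°, forward 9.9 m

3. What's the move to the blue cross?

turn left 120°, forward 12.1 m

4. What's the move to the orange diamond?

turn right 154°, forward 8.8 m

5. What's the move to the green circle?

turn left 145°, forward 10.9 m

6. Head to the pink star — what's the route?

turn right 159°, forward 11.6 m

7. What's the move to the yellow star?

turn left 151°, forward 9.5 m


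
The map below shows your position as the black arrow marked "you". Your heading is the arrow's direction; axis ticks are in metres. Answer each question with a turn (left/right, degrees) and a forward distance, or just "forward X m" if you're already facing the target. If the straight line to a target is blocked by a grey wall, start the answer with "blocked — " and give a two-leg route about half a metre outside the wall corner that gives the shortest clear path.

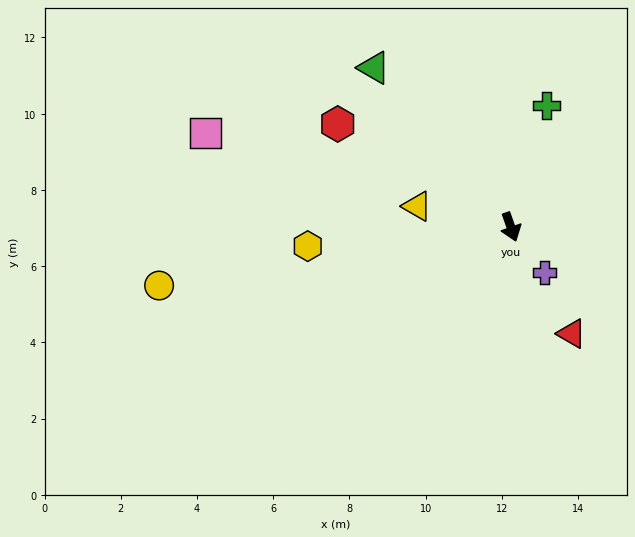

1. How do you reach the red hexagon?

turn right 140°, forward 5.3 m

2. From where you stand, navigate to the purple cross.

turn left 17°, forward 1.5 m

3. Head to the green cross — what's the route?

turn left 144°, forward 3.3 m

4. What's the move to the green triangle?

turn right 159°, forward 5.5 m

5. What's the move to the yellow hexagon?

turn right 104°, forward 5.4 m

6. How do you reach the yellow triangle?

turn right 122°, forward 2.5 m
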